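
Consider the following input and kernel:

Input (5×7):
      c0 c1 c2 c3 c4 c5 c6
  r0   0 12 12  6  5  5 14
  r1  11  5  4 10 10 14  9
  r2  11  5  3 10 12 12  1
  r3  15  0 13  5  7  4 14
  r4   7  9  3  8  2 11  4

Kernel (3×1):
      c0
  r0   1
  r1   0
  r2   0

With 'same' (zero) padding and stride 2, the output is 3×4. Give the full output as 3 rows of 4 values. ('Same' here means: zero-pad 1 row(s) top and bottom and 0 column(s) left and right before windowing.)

Output[0,0]: The receptive field on the zero-padded input at this output position is [0 / 0 / 11]. Elementwise product with the kernel and sum: 0·1.

0 0 0 0
11 4 10 9
15 13 7 14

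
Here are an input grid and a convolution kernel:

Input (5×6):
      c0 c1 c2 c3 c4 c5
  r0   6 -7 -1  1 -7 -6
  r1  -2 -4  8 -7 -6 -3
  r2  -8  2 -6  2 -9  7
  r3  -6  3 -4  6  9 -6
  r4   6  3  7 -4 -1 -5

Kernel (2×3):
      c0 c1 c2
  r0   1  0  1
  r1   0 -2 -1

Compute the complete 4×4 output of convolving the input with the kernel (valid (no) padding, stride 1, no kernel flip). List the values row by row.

Output[0,0]: The receptive field on the input at this output position is [6 -7 -1 / -2 -4 8]. Elementwise product with the kernel and sum: 6·1 + -1·1 + -4·-2 + 8·-1.
Output[0,1]: The receptive field on the input at this output position is [-7 -1 1 / -4 8 -7]. Elementwise product with the kernel and sum: -7·1 + 1·1 + 8·-2 + -7·-1.

5 -15 12 10
8 -1 7 1
-16 6 -36 -3
-23 -1 14 7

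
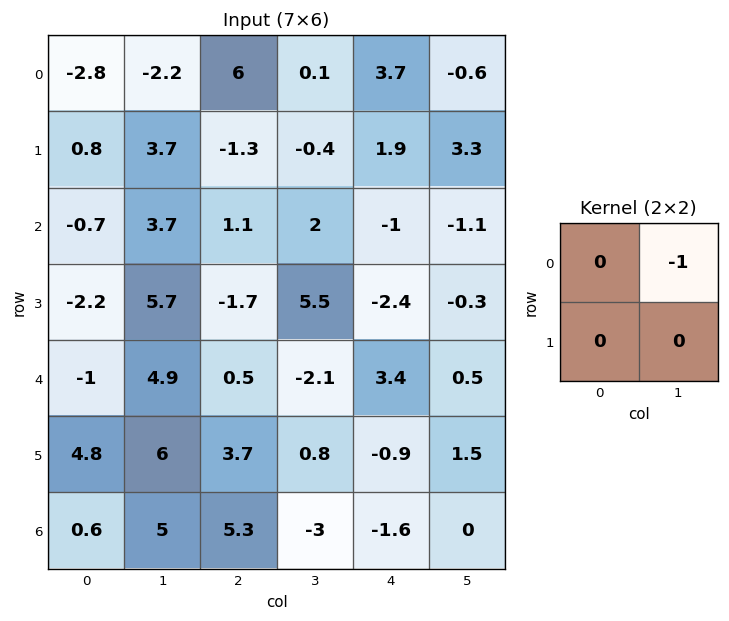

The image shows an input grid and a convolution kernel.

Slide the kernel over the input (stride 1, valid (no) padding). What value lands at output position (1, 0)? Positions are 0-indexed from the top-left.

The receptive field on the input at this output position is [0.8 3.7 / -0.7 3.7]. Elementwise product with the kernel and sum: 3.7·-1.

-3.7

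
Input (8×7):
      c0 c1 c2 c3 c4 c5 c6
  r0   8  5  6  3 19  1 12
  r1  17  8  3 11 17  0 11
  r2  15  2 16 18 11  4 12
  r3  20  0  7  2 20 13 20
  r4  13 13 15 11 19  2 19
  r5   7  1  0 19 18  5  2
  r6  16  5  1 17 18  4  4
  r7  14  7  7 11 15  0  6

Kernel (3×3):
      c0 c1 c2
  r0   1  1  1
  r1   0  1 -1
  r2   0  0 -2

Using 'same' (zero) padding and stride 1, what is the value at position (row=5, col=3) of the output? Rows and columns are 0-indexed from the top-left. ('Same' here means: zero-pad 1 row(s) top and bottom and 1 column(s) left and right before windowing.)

10

The receptive field on the zero-padded input at this output position is [15 11 19 / 0 19 18 / 1 17 18]. Elementwise product with the kernel and sum: 15·1 + 11·1 + 19·1 + 19·1 + 18·-1 + 18·-2.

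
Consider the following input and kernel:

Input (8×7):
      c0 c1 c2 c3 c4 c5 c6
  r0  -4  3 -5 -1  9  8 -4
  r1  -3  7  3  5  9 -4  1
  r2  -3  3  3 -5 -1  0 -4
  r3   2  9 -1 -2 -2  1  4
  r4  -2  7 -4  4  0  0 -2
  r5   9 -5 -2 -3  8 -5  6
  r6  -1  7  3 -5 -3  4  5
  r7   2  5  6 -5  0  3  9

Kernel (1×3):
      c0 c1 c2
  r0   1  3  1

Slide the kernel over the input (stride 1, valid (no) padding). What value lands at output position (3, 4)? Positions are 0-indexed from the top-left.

5

The receptive field on the input at this output position is [-2 1 4]. Elementwise product with the kernel and sum: -2·1 + 1·3 + 4·1.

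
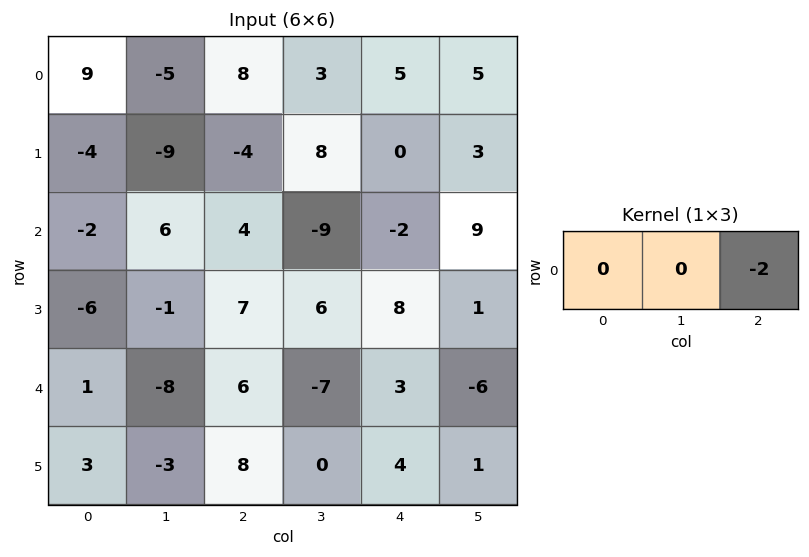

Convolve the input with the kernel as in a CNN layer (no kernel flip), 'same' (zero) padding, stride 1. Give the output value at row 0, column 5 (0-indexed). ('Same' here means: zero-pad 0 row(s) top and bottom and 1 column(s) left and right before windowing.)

0

The receptive field on the zero-padded input at this output position is [5 5 0]. Elementwise product with the kernel and sum: 0·-2.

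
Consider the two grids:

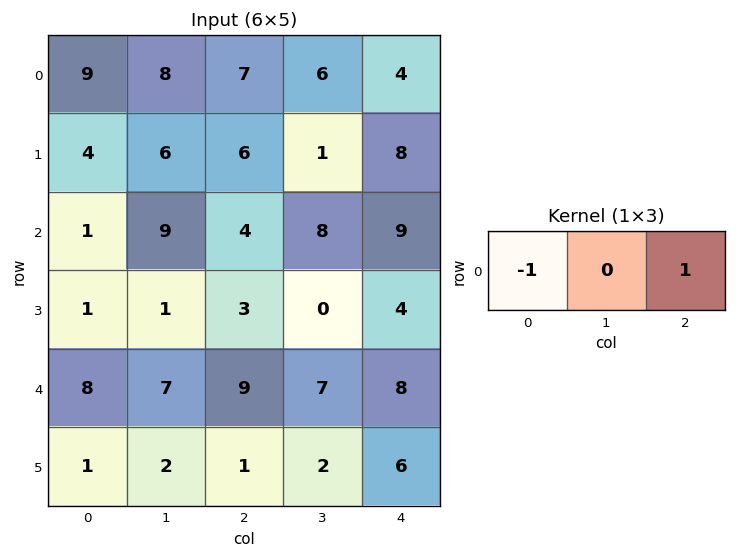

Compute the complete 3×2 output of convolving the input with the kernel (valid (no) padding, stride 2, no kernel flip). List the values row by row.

-2 -3
3 5
1 -1

Output[0,0]: The receptive field on the input at this output position is [9 8 7]. Elementwise product with the kernel and sum: 9·-1 + 7·1.
Output[0,1]: The receptive field on the input at this output position is [7 6 4]. Elementwise product with the kernel and sum: 7·-1 + 4·1.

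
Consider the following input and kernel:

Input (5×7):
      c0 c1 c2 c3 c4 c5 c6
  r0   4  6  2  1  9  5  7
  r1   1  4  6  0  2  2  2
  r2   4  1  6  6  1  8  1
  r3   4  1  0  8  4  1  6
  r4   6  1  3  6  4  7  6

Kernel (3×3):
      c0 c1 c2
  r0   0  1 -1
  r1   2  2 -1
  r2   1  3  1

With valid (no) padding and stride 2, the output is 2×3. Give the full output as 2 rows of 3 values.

Output[0,0]: The receptive field on the input at this output position is [4 6 2 / 1 4 6 / 4 1 6]. Elementwise product with the kernel and sum: 6·1 + 2·-1 + 1·2 + 4·2 + 6·-1 + 4·1 + 1·3 + 6·1.

21 27 30
17 42 42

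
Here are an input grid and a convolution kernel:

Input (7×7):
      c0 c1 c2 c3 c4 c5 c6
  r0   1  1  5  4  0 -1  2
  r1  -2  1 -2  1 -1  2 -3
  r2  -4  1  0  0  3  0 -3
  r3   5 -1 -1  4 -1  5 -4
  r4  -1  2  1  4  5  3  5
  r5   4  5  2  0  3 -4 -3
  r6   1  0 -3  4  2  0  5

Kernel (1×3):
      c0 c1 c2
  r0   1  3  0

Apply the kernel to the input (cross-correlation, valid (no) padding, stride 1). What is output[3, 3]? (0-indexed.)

The receptive field on the input at this output position is [4 -1 5]. Elementwise product with the kernel and sum: 4·1 + -1·3.

1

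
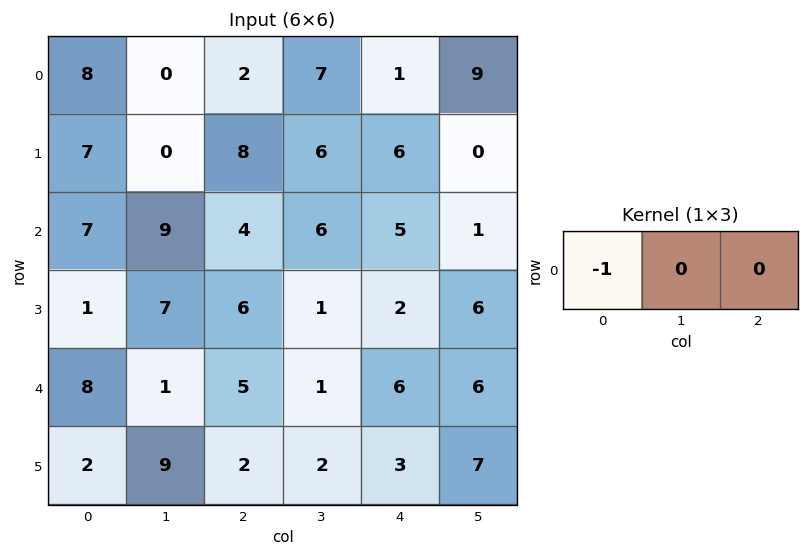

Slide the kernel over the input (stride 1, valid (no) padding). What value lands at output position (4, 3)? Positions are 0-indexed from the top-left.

-1

The receptive field on the input at this output position is [1 6 6]. Elementwise product with the kernel and sum: 1·-1.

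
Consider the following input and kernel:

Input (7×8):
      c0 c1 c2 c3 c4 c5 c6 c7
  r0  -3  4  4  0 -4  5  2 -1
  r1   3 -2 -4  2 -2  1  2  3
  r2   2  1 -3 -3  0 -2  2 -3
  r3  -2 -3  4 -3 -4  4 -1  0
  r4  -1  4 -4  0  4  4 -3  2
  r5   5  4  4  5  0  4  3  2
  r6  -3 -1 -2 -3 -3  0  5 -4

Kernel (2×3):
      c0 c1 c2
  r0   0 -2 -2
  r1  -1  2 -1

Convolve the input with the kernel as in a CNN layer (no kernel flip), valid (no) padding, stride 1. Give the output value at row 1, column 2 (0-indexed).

-3

The receptive field on the input at this output position is [-4 2 -2 / -3 -3 0]. Elementwise product with the kernel and sum: 2·-2 + -2·-2 + -3·-1 + -3·2 + 0·-1.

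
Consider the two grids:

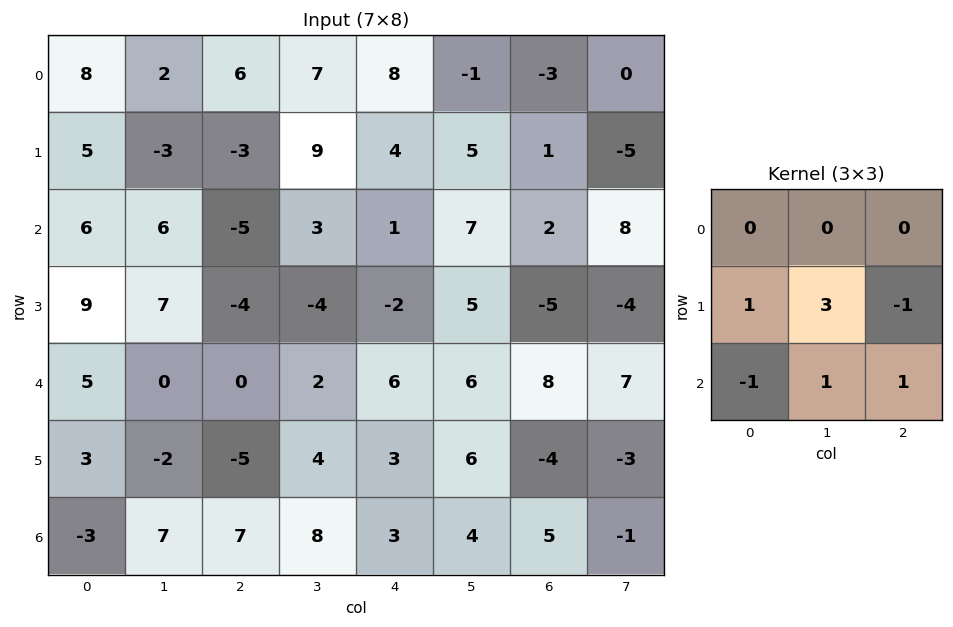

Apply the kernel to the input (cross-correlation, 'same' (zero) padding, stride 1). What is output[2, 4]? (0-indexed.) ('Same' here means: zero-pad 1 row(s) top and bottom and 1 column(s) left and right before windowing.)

6

The receptive field on the zero-padded input at this output position is [9 4 5 / 3 1 7 / -4 -2 5]. Elementwise product with the kernel and sum: 3·1 + 1·3 + 7·-1 + -4·-1 + -2·1 + 5·1.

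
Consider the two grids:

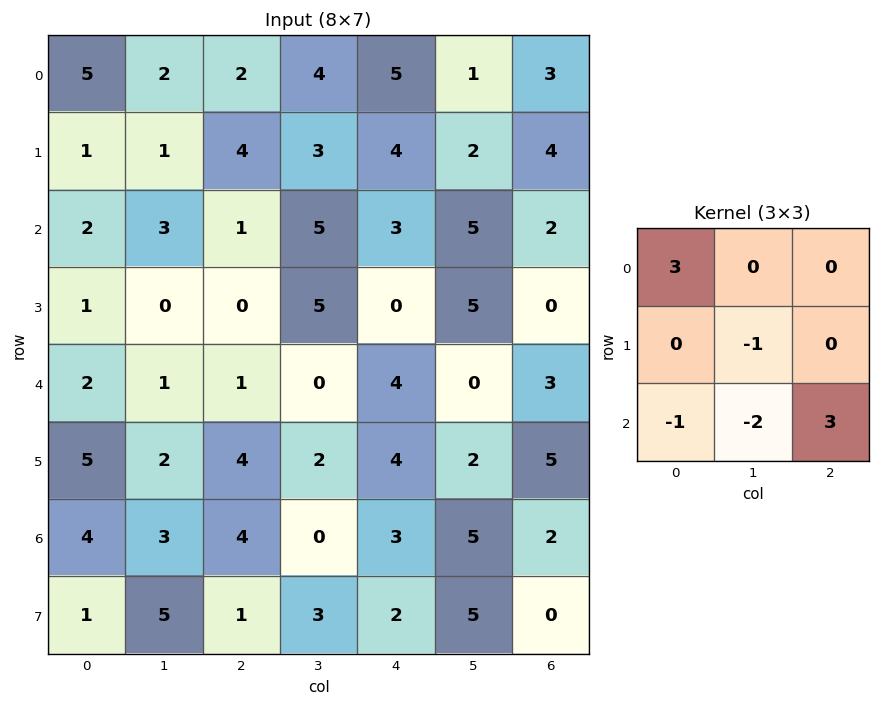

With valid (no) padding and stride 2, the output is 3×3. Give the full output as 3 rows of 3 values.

9 1 6
5 9 9
6 6 3

Output[0,0]: The receptive field on the input at this output position is [5 2 2 / 1 1 4 / 2 3 1]. Elementwise product with the kernel and sum: 5·3 + 1·-1 + 2·-1 + 3·-2 + 1·3.
Output[0,1]: The receptive field on the input at this output position is [2 4 5 / 4 3 4 / 1 5 3]. Elementwise product with the kernel and sum: 2·3 + 3·-1 + 1·-1 + 5·-2 + 3·3.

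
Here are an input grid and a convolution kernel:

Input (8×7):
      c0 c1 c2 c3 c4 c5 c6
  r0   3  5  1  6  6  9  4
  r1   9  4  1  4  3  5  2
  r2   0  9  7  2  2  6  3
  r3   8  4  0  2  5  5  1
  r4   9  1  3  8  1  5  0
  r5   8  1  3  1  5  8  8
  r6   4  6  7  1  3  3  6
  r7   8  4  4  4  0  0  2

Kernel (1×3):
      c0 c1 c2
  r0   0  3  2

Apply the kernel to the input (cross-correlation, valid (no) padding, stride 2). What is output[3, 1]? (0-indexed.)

The receptive field on the input at this output position is [7 1 3]. Elementwise product with the kernel and sum: 1·3 + 3·2.

9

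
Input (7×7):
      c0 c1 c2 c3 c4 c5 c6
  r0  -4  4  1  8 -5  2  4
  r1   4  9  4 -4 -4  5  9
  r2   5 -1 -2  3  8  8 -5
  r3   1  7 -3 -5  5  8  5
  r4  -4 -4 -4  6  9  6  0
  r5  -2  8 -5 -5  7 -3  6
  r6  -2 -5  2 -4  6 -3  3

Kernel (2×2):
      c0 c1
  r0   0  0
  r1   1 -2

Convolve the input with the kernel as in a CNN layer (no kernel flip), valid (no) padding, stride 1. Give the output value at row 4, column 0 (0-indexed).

The receptive field on the input at this output position is [-4 -4 / -2 8]. Elementwise product with the kernel and sum: -2·1 + 8·-2.

-18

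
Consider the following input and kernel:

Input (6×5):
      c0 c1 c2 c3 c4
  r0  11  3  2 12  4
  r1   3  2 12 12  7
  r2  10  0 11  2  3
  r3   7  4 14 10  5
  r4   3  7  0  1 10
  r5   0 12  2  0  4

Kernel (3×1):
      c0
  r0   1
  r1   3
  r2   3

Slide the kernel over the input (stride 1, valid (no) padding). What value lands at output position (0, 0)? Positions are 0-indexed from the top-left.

50

The receptive field on the input at this output position is [11 / 3 / 10]. Elementwise product with the kernel and sum: 11·1 + 3·3 + 10·3.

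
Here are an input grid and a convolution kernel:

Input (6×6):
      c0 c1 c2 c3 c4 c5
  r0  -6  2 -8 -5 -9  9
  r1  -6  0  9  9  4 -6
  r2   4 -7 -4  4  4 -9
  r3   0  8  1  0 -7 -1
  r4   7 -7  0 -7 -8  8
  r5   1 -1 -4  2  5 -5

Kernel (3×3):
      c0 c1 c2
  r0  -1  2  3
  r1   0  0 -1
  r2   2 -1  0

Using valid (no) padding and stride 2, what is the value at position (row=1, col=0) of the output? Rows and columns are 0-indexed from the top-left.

-10

The receptive field on the input at this output position is [4 -7 -4 / 0 8 1 / 7 -7 0]. Elementwise product with the kernel and sum: 4·-1 + -7·2 + -4·3 + 1·-1 + 7·2 + -7·-1.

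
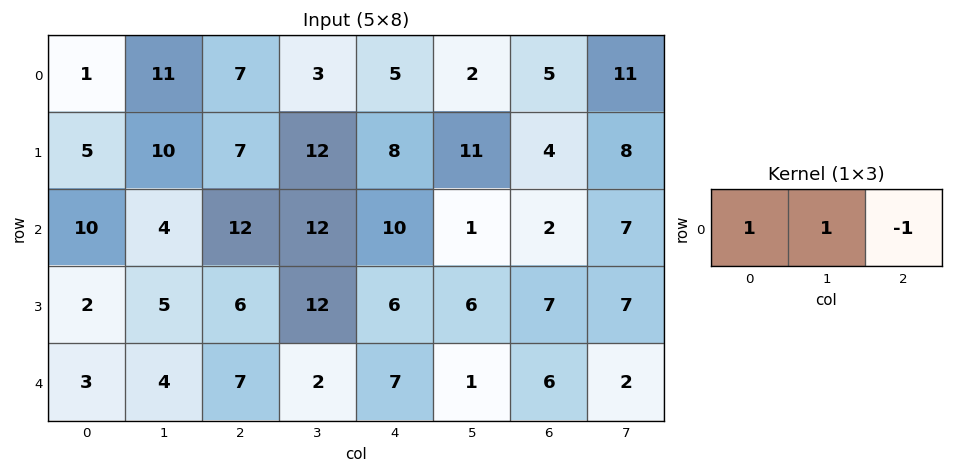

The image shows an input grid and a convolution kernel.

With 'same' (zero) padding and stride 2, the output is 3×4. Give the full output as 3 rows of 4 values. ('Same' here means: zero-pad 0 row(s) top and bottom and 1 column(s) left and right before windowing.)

Output[0,0]: The receptive field on the zero-padded input at this output position is [0 1 11]. Elementwise product with the kernel and sum: 0·1 + 1·1 + 11·-1.

-10 15 6 -4
6 4 21 -4
-1 9 8 5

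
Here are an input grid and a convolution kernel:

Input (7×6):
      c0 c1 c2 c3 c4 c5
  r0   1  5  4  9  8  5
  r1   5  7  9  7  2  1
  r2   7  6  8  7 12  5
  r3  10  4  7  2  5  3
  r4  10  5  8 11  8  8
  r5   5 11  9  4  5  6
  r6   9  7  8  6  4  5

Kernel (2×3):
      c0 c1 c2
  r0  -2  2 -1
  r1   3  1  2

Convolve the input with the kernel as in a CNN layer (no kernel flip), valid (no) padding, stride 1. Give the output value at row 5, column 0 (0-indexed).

53

The receptive field on the input at this output position is [5 11 9 / 9 7 8]. Elementwise product with the kernel and sum: 5·-2 + 11·2 + 9·-1 + 9·3 + 7·1 + 8·2.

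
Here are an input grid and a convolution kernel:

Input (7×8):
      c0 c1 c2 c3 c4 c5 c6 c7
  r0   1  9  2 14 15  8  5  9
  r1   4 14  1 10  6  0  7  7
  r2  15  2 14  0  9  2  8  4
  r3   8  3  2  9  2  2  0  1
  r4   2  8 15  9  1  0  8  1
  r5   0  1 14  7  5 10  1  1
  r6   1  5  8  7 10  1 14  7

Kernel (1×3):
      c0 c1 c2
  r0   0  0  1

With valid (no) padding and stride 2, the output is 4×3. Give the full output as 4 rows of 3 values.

2 15 5
14 9 8
15 1 8
8 10 14

Output[0,0]: The receptive field on the input at this output position is [1 9 2]. Elementwise product with the kernel and sum: 2·1.
Output[0,1]: The receptive field on the input at this output position is [2 14 15]. Elementwise product with the kernel and sum: 15·1.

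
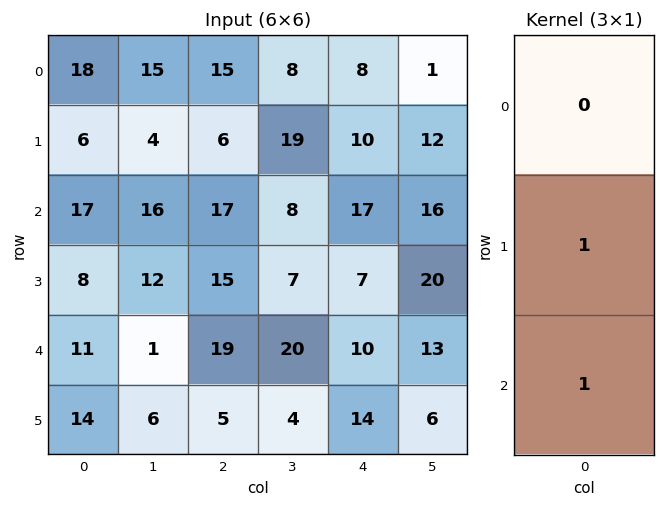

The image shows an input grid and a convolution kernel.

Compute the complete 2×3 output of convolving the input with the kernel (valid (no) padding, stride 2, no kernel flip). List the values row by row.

23 23 27
19 34 17

Output[0,0]: The receptive field on the input at this output position is [18 / 6 / 17]. Elementwise product with the kernel and sum: 6·1 + 17·1.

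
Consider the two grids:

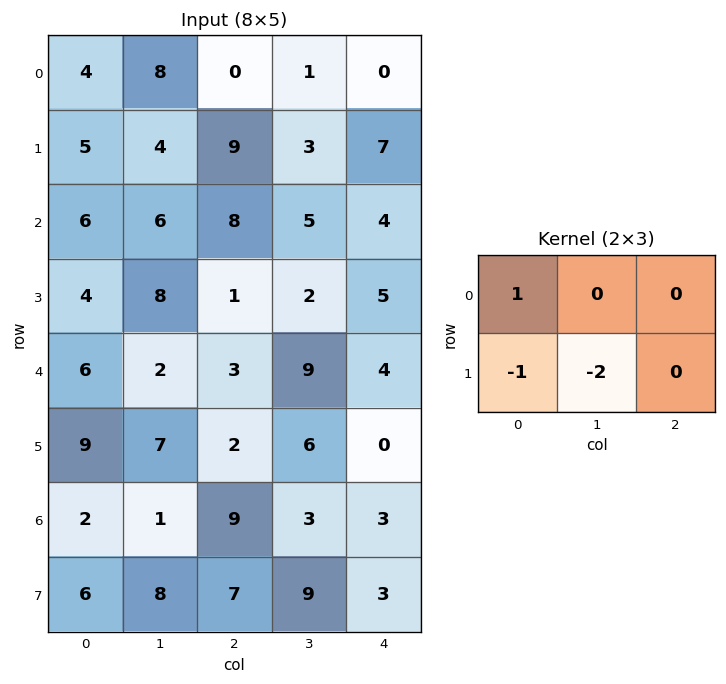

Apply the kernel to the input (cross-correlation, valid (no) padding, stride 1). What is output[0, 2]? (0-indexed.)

-15

The receptive field on the input at this output position is [0 1 0 / 9 3 7]. Elementwise product with the kernel and sum: 0·1 + 9·-1 + 3·-2.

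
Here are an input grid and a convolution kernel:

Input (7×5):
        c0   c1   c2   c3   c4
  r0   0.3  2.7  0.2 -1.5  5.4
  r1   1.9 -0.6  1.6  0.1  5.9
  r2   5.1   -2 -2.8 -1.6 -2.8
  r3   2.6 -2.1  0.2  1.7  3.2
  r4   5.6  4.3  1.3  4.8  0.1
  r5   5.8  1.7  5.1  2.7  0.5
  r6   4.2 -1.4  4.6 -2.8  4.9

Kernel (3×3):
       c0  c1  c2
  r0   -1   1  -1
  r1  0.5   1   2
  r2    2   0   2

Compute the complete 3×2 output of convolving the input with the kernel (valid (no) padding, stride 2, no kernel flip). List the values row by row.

Output[0,0]: The receptive field on the input at this output position is [0.3 2.7 0.2 / 1.9 -0.6 1.6 / 5.1 -2 -2.8]. Elementwise product with the kernel and sum: 0.3·-1 + 2.7·1 + 0.2·-1 + 1.9·0.5 + -0.6·1 + 1.6·2 + 5.1·2 + -2.8·2.

10.35 -5.6
9.1 15
29.8 28.65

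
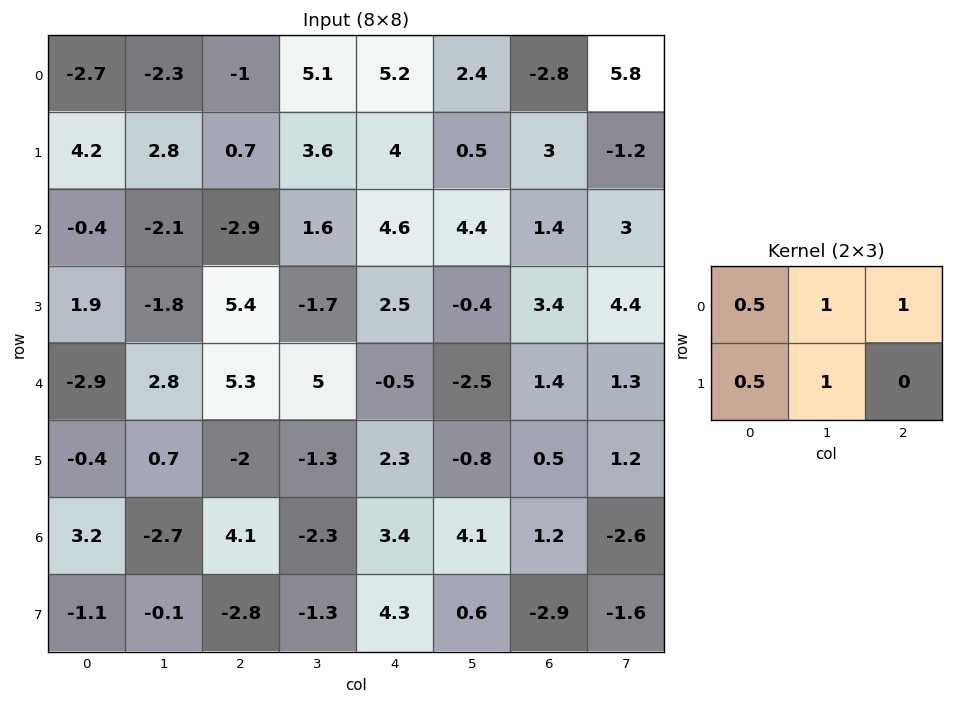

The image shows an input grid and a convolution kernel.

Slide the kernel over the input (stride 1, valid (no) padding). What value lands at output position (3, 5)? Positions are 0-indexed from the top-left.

The receptive field on the input at this output position is [-0.4 3.4 4.4 / -2.5 1.4 1.3]. Elementwise product with the kernel and sum: -0.4·0.5 + 3.4·1 + 4.4·1 + -2.5·0.5 + 1.4·1.

7.75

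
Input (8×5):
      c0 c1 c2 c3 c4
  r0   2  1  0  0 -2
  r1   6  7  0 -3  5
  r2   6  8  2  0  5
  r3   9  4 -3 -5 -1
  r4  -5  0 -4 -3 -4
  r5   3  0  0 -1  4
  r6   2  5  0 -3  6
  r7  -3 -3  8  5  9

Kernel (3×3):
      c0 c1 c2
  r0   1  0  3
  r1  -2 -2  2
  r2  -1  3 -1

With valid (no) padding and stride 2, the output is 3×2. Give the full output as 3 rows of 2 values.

-8 3
-11 30
-10 -21

Output[0,0]: The receptive field on the input at this output position is [2 1 0 / 6 7 0 / 6 8 2]. Elementwise product with the kernel and sum: 2·1 + 0·3 + 6·-2 + 7·-2 + 0·2 + 6·-1 + 8·3 + 2·-1.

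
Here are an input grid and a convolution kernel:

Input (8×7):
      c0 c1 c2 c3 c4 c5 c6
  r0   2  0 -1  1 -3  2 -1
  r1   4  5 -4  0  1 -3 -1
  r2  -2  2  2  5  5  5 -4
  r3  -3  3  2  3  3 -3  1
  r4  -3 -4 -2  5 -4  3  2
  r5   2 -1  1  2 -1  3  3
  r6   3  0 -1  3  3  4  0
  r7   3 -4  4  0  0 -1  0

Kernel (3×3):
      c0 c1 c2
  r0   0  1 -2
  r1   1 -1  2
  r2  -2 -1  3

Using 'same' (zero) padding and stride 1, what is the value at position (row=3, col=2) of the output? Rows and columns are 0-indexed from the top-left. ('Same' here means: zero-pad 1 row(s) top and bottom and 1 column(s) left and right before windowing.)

The receptive field on the zero-padded input at this output position is [2 2 5 / 3 2 3 / -4 -2 5]. Elementwise product with the kernel and sum: 2·1 + 5·-2 + 3·1 + 2·-1 + 3·2 + -4·-2 + -2·-1 + 5·3.

24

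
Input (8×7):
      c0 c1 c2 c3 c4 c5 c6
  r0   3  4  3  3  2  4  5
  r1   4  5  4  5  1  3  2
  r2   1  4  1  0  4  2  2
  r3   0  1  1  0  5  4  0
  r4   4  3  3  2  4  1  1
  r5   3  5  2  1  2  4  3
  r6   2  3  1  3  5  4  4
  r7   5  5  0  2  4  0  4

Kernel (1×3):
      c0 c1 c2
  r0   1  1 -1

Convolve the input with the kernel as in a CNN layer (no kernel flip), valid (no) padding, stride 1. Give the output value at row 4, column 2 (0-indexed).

1

The receptive field on the input at this output position is [3 2 4]. Elementwise product with the kernel and sum: 3·1 + 2·1 + 4·-1.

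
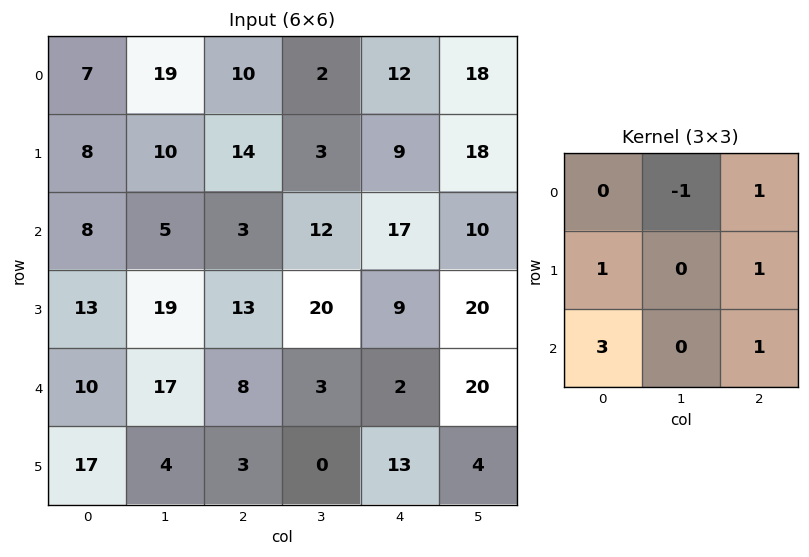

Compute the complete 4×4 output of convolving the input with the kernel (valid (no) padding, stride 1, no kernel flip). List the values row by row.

40 32 59 73
67 83 74 111
62 102 53 62
66 39 21 38

Output[0,0]: The receptive field on the input at this output position is [7 19 10 / 8 10 14 / 8 5 3]. Elementwise product with the kernel and sum: 19·-1 + 10·1 + 8·1 + 14·1 + 8·3 + 3·1.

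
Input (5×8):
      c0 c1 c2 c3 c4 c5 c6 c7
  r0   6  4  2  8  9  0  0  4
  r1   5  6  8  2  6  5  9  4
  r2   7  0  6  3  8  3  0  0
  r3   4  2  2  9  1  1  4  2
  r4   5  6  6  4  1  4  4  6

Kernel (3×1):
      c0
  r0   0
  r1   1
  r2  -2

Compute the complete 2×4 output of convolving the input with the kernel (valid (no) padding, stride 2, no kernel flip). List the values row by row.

Output[0,0]: The receptive field on the input at this output position is [6 / 5 / 7]. Elementwise product with the kernel and sum: 5·1 + 7·-2.

-9 -4 -10 9
-6 -10 -1 -4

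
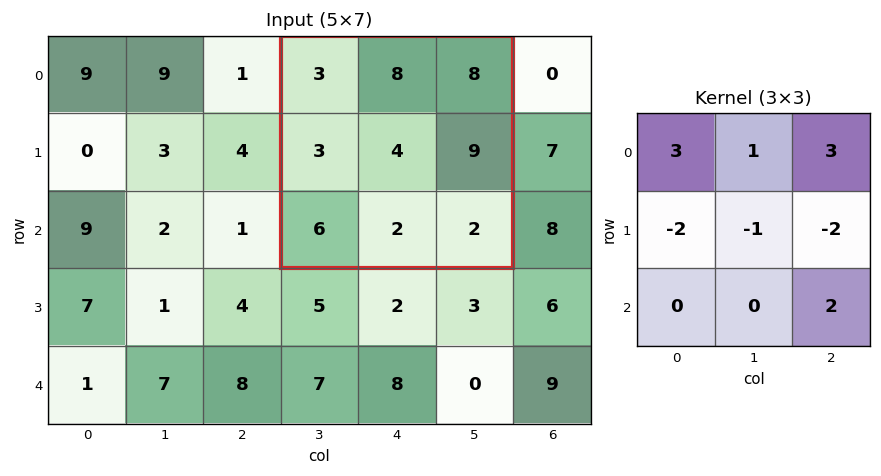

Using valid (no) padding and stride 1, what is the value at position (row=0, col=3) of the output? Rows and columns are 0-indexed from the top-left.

17

The receptive field on the input at this output position is [3 8 8 / 3 4 9 / 6 2 2]. Elementwise product with the kernel and sum: 3·3 + 8·1 + 8·3 + 3·-2 + 4·-1 + 9·-2 + 2·2.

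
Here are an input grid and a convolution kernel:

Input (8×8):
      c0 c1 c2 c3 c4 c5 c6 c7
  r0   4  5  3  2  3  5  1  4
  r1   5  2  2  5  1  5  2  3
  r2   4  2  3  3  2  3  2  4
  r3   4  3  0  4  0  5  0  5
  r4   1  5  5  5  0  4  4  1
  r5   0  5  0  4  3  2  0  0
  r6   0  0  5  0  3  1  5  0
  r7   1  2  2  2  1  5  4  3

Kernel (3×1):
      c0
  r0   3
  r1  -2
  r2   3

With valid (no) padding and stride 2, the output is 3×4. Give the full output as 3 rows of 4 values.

Output[0,0]: The receptive field on the input at this output position is [4 / 5 / 4]. Elementwise product with the kernel and sum: 4·3 + 5·-2 + 4·3.
Output[0,1]: The receptive field on the input at this output position is [3 / 2 / 3]. Elementwise product with the kernel and sum: 3·3 + 2·-2 + 3·3.

14 14 13 5
7 24 6 18
3 30 3 27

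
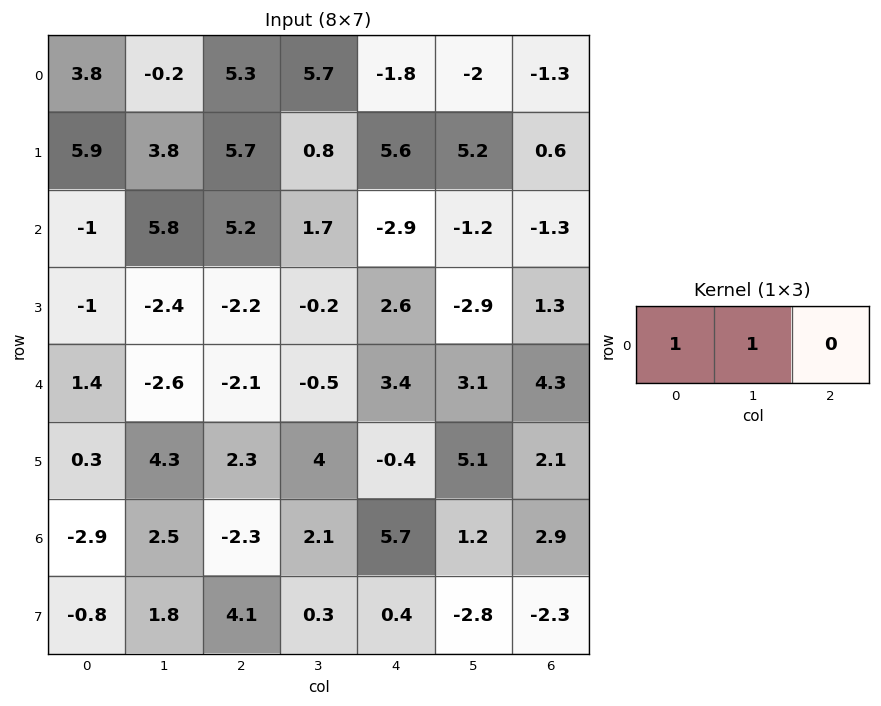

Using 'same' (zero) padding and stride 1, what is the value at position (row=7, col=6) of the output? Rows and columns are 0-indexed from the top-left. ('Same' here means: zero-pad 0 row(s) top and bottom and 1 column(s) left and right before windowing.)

-5.1

The receptive field on the zero-padded input at this output position is [-2.8 -2.3 0]. Elementwise product with the kernel and sum: -2.8·1 + -2.3·1.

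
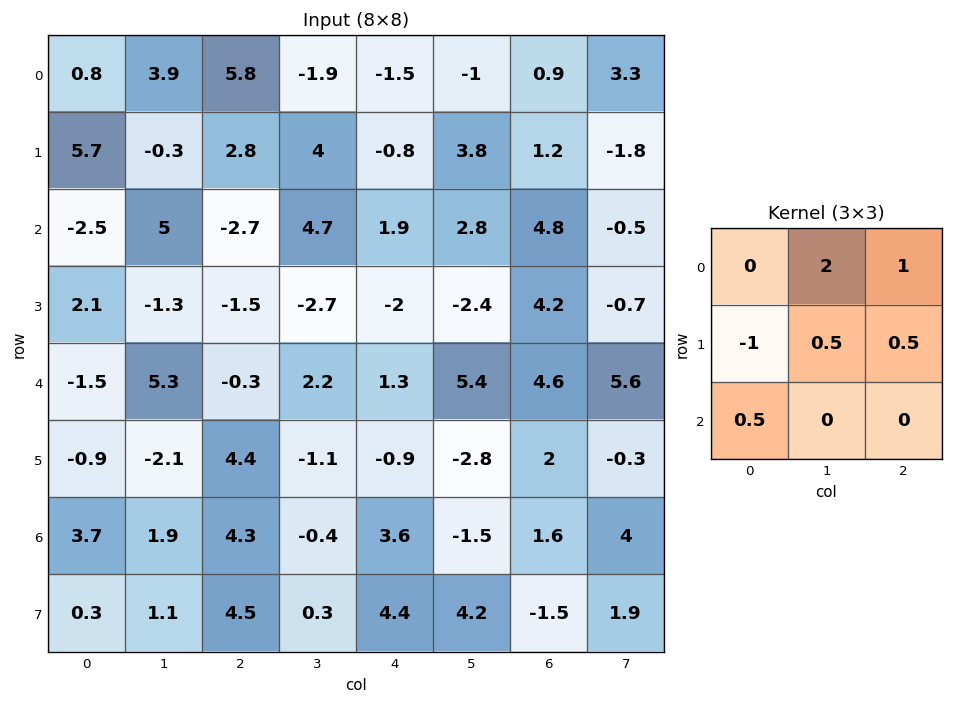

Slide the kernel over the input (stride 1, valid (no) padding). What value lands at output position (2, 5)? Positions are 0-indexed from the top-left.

The receptive field on the input at this output position is [2.8 4.8 -0.5 / -2.4 4.2 -0.7 / 5.4 4.6 5.6]. Elementwise product with the kernel and sum: 4.8·2 + -0.5·1 + -2.4·-1 + 4.2·0.5 + -0.7·0.5 + 5.4·0.5.

15.95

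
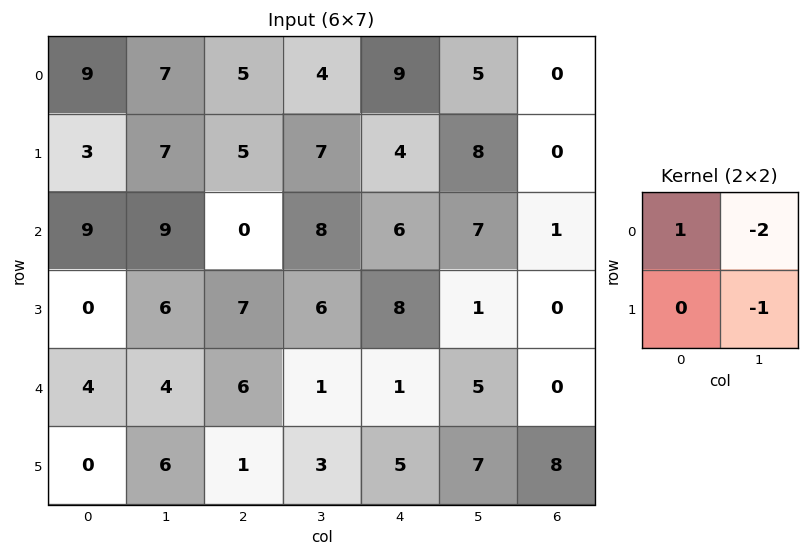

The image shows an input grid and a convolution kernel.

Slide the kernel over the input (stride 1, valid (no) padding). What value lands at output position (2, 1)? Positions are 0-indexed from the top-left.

2

The receptive field on the input at this output position is [9 0 / 6 7]. Elementwise product with the kernel and sum: 9·1 + 0·-2 + 7·-1.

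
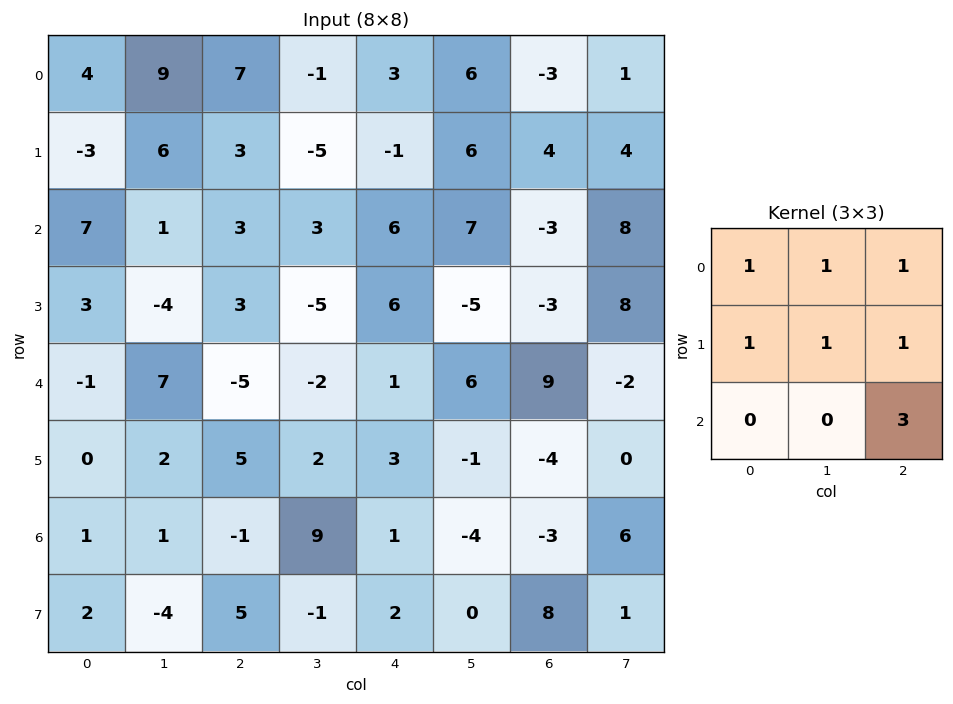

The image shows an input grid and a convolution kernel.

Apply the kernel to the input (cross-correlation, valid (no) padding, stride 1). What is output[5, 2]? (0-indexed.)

25

The receptive field on the input at this output position is [5 2 3 / -1 9 1 / 5 -1 2]. Elementwise product with the kernel and sum: 5·1 + 2·1 + 3·1 + -1·1 + 9·1 + 1·1 + 2·3.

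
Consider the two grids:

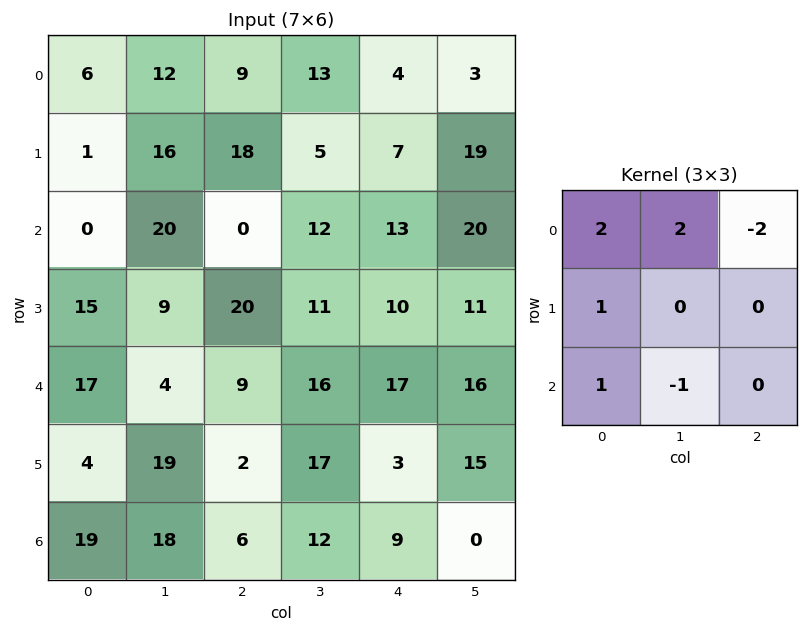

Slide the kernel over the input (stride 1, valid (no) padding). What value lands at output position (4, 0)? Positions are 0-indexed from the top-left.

29

The receptive field on the input at this output position is [17 4 9 / 4 19 2 / 19 18 6]. Elementwise product with the kernel and sum: 17·2 + 4·2 + 9·-2 + 4·1 + 19·1 + 18·-1.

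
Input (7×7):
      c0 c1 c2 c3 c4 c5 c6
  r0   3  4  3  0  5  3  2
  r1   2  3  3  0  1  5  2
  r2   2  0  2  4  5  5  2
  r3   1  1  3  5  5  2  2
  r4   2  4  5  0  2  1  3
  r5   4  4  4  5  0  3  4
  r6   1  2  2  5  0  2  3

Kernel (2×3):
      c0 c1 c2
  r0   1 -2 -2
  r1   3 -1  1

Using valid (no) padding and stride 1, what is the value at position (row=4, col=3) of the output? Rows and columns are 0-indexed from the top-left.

The receptive field on the input at this output position is [0 2 1 / 5 0 3]. Elementwise product with the kernel and sum: 0·1 + 2·-2 + 1·-2 + 5·3 + 0·-1 + 3·1.

12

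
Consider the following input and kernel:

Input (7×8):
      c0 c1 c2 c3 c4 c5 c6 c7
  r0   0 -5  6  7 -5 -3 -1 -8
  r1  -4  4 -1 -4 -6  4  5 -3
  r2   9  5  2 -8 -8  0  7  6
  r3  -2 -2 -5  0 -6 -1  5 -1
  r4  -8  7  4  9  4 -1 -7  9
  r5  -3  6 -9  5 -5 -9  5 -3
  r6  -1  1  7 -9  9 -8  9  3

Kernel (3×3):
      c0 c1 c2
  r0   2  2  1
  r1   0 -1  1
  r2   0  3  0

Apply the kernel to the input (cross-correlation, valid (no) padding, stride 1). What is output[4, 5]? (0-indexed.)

The receptive field on the input at this output position is [-1 -7 9 / -9 5 -3 / -8 9 3]. Elementwise product with the kernel and sum: -1·2 + -7·2 + 9·1 + 5·-1 + -3·1 + 9·3.

12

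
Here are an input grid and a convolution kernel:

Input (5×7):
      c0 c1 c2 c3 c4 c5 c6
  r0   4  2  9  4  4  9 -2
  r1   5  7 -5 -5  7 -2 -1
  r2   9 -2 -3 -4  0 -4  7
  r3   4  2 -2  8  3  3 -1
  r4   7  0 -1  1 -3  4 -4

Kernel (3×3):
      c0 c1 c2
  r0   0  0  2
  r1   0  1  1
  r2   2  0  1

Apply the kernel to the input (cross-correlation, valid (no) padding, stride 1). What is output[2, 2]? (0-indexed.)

The receptive field on the input at this output position is [-3 -4 0 / -2 8 3 / -1 1 -3]. Elementwise product with the kernel and sum: 0·2 + 8·1 + 3·1 + -1·2 + -3·1.

6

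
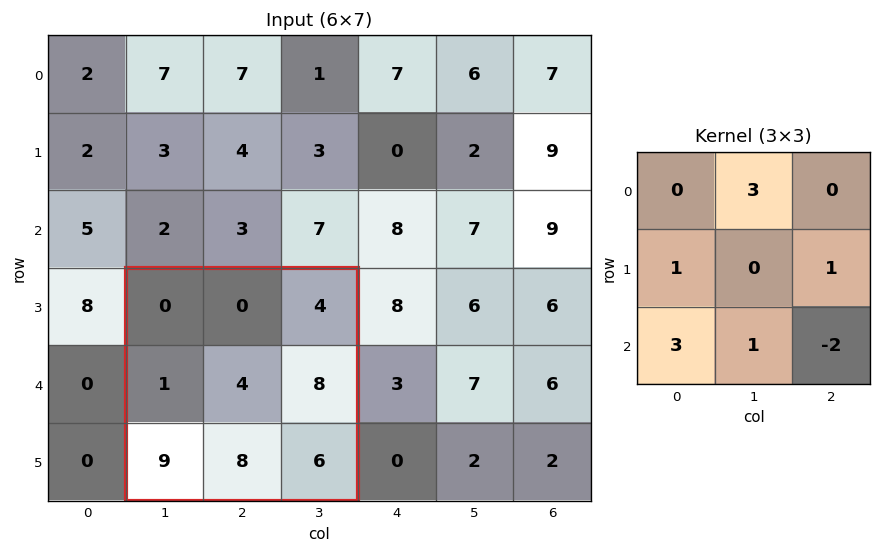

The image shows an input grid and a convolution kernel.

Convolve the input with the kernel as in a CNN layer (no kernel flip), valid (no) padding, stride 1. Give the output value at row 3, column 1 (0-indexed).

The receptive field on the input at this output position is [0 0 4 / 1 4 8 / 9 8 6]. Elementwise product with the kernel and sum: 0·3 + 1·1 + 8·1 + 9·3 + 8·1 + 6·-2.

32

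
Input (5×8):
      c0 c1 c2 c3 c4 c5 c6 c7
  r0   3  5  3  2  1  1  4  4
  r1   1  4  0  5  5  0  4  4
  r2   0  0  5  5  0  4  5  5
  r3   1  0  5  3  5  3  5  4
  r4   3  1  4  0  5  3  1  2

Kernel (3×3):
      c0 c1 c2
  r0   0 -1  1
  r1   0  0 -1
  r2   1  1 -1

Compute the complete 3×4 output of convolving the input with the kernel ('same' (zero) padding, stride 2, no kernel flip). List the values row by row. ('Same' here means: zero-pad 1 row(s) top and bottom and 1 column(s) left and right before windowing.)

Output[0,0]: The receptive field on the zero-padded input at this output position is [0 0 0 / 0 3 5 / 0 1 4]. Elementwise product with the kernel and sum: 0·-1 + 0·1 + 5·-1 + 0·1 + 1·1 + 4·-1.

-8 -3 9 -4
4 2 -4 -1
-2 -2 -5 -3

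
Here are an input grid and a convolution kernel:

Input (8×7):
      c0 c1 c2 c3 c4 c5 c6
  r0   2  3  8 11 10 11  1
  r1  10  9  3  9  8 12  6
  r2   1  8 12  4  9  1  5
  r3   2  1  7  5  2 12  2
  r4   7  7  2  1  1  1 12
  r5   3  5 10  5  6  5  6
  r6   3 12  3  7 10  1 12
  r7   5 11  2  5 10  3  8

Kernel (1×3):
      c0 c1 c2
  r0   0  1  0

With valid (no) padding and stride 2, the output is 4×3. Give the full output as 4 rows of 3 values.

Output[0,0]: The receptive field on the input at this output position is [2 3 8]. Elementwise product with the kernel and sum: 3·1.

3 11 11
8 4 1
7 1 1
12 7 1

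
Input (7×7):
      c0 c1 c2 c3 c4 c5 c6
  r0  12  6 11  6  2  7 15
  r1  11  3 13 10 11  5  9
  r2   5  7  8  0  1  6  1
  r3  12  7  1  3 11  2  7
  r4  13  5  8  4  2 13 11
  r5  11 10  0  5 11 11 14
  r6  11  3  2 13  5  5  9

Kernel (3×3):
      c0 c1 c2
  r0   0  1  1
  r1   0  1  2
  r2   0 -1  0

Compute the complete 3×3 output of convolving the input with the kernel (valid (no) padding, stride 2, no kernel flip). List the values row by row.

Output[0,0]: The receptive field on the input at this output position is [12 6 11 / 11 3 13 / 5 7 8]. Elementwise product with the kernel and sum: 6·1 + 11·1 + 3·1 + 13·2 + 7·-1.

39 40 39
19 22 10
20 20 58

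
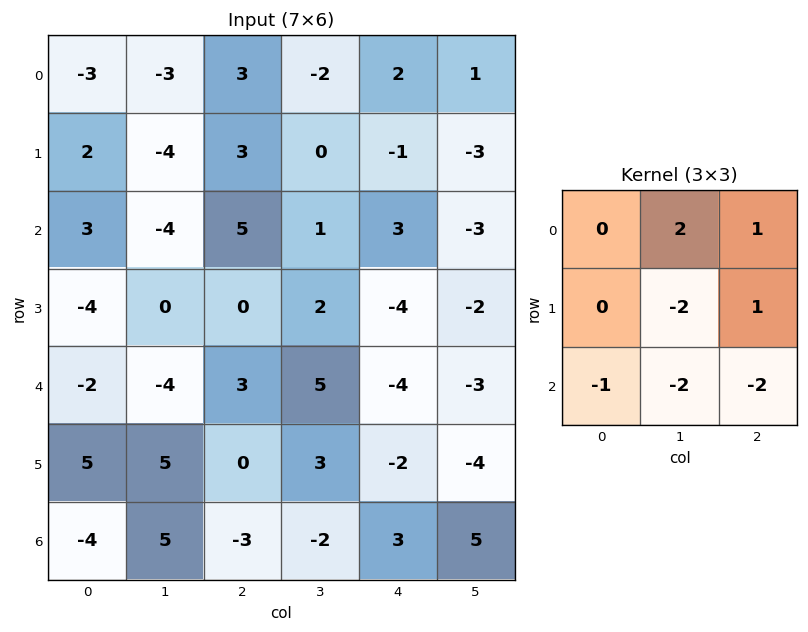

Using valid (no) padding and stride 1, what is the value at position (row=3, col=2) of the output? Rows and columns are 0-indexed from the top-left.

The receptive field on the input at this output position is [0 2 -4 / 3 5 -4 / 0 3 -2]. Elementwise product with the kernel and sum: 2·2 + -4·1 + 5·-2 + -4·1 + 0·-1 + 3·-2 + -2·-2.

-16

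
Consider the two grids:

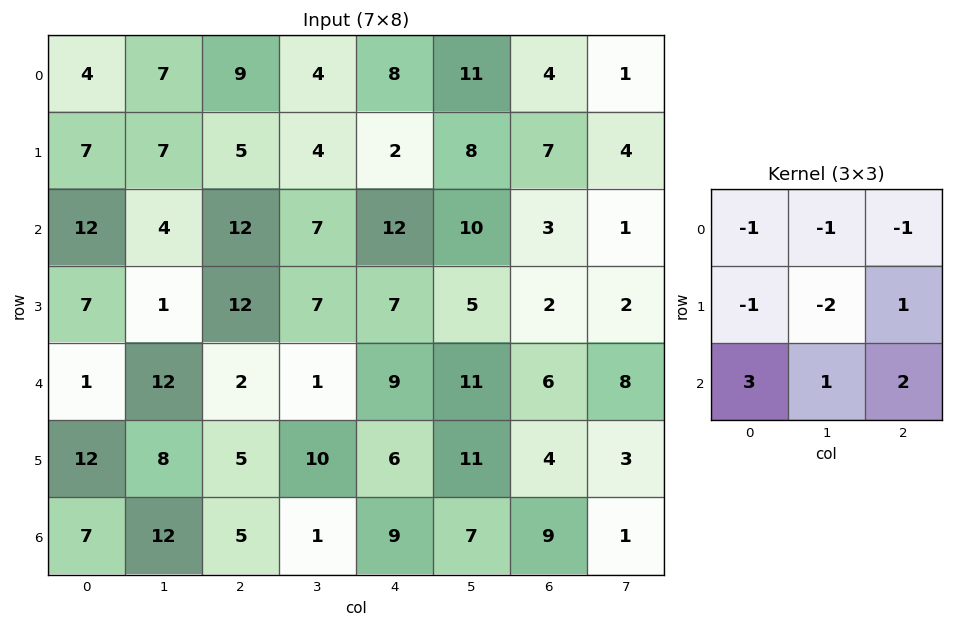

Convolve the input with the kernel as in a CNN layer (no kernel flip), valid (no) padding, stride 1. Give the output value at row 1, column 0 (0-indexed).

19

The receptive field on the input at this output position is [7 7 5 / 12 4 12 / 7 1 12]. Elementwise product with the kernel and sum: 7·-1 + 7·-1 + 5·-1 + 12·-1 + 4·-2 + 12·1 + 7·3 + 1·1 + 12·2.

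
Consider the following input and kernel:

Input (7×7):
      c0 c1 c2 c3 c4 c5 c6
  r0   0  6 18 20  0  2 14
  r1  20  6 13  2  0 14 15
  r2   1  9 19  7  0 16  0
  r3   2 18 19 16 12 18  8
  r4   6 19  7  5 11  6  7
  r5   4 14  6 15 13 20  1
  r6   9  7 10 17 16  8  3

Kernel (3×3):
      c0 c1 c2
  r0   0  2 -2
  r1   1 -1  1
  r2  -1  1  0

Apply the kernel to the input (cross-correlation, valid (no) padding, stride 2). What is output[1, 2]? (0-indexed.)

29

The receptive field on the input at this output position is [0 16 0 / 12 18 8 / 11 6 7]. Elementwise product with the kernel and sum: 16·2 + 0·-2 + 12·1 + 18·-1 + 8·1 + 11·-1 + 6·1.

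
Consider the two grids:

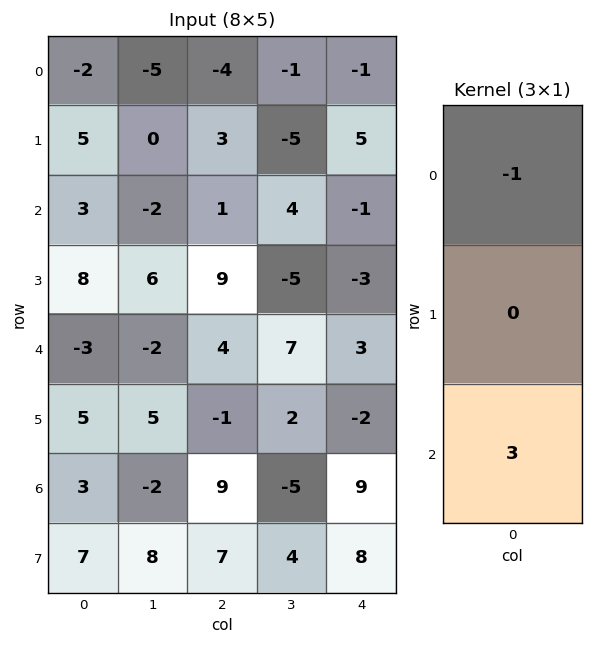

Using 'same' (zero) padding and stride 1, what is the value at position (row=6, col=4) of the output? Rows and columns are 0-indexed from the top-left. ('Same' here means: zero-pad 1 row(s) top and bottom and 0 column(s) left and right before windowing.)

26

The receptive field on the zero-padded input at this output position is [-2 / 9 / 8]. Elementwise product with the kernel and sum: -2·-1 + 8·3.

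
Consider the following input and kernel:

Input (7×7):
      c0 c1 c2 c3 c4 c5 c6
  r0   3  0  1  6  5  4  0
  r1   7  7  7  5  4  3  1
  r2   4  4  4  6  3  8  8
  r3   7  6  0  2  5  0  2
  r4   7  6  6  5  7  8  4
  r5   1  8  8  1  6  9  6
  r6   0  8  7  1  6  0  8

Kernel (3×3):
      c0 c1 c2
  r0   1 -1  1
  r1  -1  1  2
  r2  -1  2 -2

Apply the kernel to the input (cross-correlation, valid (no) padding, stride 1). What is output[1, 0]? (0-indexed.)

20

The receptive field on the input at this output position is [7 7 7 / 4 4 4 / 7 6 0]. Elementwise product with the kernel and sum: 7·1 + 7·-1 + 7·1 + 4·-1 + 4·1 + 4·2 + 7·-1 + 6·2 + 0·-2.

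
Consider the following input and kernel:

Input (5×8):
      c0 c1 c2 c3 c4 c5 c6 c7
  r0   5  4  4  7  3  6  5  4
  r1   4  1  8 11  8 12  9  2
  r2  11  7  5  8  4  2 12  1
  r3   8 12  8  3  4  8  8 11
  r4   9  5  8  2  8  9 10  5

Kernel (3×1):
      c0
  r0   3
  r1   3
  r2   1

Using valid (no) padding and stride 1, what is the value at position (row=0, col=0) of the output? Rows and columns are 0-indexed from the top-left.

The receptive field on the input at this output position is [5 / 4 / 11]. Elementwise product with the kernel and sum: 5·3 + 4·3 + 11·1.

38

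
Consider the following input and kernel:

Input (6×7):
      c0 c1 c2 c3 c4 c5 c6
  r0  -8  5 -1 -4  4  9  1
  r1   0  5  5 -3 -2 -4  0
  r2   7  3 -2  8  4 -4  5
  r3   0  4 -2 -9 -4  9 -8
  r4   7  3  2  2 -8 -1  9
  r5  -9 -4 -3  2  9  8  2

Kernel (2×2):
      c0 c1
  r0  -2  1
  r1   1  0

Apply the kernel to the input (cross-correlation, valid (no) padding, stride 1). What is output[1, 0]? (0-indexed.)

12

The receptive field on the input at this output position is [0 5 / 7 3]. Elementwise product with the kernel and sum: 0·-2 + 5·1 + 7·1.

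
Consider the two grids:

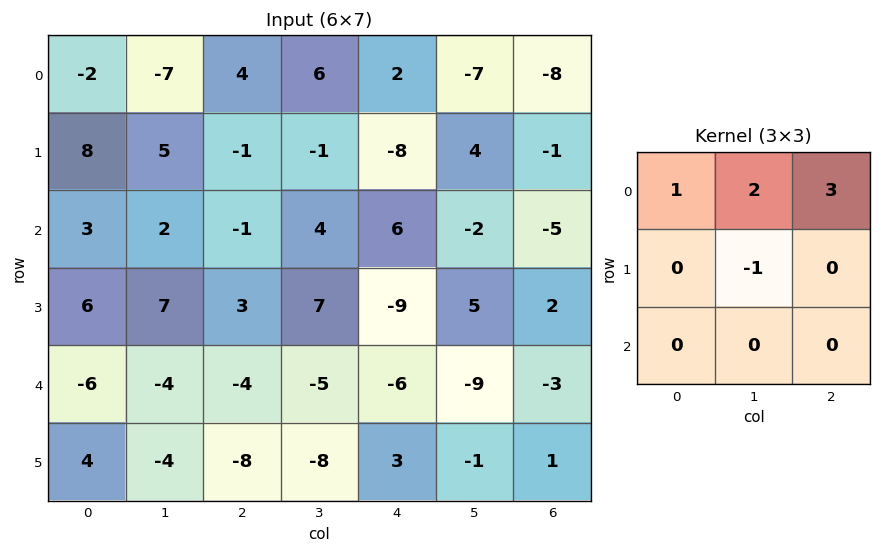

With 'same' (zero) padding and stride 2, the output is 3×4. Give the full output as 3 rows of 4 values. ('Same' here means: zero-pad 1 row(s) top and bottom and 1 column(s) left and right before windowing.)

2 -4 -2 8
28 1 -11 7
39 38 10 12

Output[0,0]: The receptive field on the zero-padded input at this output position is [0 0 0 / 0 -2 -7 / 0 8 5]. Elementwise product with the kernel and sum: 0·1 + 0·2 + 0·3 + -2·-1.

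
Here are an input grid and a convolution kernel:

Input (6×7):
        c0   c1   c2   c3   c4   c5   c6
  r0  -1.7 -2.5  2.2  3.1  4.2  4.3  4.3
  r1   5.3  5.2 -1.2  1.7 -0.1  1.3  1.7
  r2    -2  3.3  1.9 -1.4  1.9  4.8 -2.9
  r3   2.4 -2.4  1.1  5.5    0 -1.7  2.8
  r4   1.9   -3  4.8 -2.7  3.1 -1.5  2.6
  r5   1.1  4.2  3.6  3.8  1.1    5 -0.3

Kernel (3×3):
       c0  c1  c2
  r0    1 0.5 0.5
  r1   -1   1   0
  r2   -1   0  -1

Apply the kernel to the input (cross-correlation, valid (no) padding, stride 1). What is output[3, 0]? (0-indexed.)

The receptive field on the input at this output position is [2.4 -2.4 1.1 / 1.9 -3 4.8 / 1.1 4.2 3.6]. Elementwise product with the kernel and sum: 2.4·1 + -2.4·0.5 + 1.1·0.5 + 1.9·-1 + -3·1 + 1.1·-1 + 3.6·-1.

-7.85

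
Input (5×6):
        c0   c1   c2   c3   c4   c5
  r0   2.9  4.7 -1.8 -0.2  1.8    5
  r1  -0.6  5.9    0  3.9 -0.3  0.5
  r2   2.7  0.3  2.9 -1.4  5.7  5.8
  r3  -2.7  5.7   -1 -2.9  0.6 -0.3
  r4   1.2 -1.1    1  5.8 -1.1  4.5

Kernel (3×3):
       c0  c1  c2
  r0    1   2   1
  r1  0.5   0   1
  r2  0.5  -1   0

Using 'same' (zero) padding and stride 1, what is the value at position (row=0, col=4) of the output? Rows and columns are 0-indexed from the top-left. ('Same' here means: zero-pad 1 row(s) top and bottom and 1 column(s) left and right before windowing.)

7.15

The receptive field on the zero-padded input at this output position is [0 0 0 / -0.2 1.8 5 / 3.9 -0.3 0.5]. Elementwise product with the kernel and sum: 0·1 + 0·2 + 0·1 + -0.2·0.5 + 5·1 + 3.9·0.5 + -0.3·-1.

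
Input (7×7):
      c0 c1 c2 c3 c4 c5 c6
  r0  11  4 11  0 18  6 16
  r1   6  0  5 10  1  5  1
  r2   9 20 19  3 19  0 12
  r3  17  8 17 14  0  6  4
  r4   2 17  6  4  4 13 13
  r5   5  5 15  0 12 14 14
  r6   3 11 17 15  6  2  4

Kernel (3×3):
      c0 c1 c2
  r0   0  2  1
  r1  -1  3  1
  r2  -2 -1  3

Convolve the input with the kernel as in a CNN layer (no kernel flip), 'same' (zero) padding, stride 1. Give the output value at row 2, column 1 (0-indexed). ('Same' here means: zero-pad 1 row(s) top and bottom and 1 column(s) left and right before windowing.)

84

The receptive field on the zero-padded input at this output position is [6 0 5 / 9 20 19 / 17 8 17]. Elementwise product with the kernel and sum: 0·2 + 5·1 + 9·-1 + 20·3 + 19·1 + 17·-2 + 8·-1 + 17·3.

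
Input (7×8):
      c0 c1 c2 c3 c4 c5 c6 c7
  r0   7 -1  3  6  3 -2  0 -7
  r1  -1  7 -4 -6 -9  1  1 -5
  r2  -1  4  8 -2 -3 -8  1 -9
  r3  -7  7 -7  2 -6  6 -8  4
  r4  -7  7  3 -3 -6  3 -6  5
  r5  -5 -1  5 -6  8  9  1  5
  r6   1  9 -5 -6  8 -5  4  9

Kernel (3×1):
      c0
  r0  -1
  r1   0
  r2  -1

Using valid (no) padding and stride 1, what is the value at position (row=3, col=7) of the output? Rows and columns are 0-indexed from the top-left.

The receptive field on the input at this output position is [4 / 5 / 5]. Elementwise product with the kernel and sum: 4·-1 + 5·-1.

-9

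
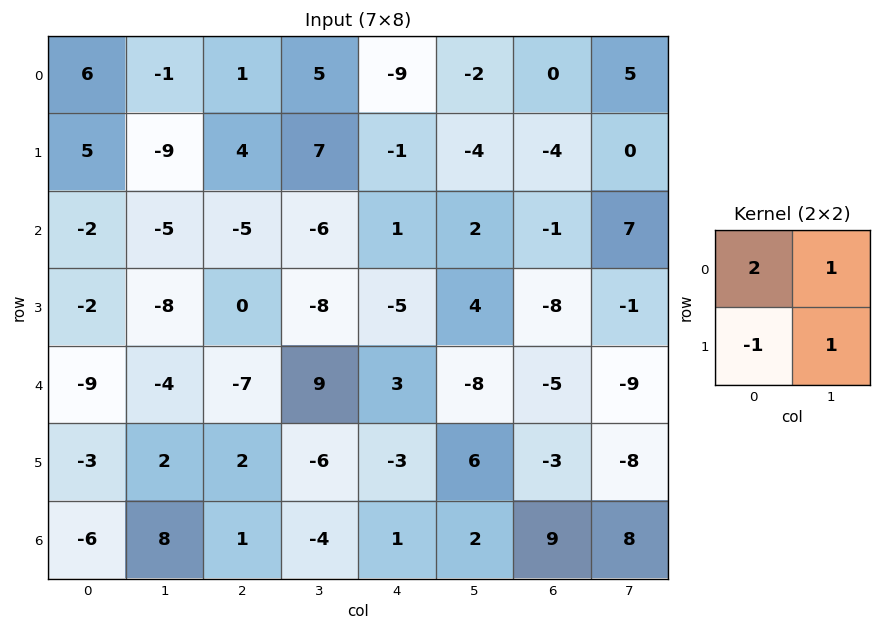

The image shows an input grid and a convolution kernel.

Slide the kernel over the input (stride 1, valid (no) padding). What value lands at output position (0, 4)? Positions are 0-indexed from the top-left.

-23

The receptive field on the input at this output position is [-9 -2 / -1 -4]. Elementwise product with the kernel and sum: -9·2 + -2·1 + -1·-1 + -4·1.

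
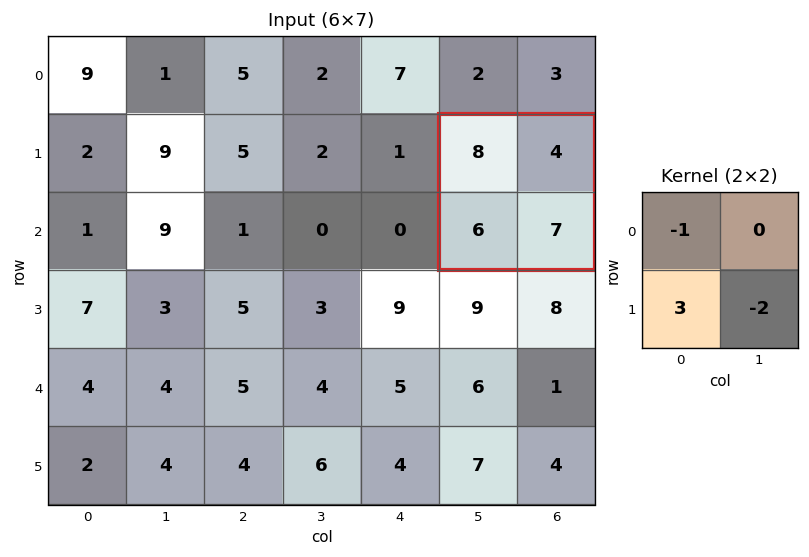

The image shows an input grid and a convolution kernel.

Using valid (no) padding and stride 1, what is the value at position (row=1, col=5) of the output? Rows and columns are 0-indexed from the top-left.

The receptive field on the input at this output position is [8 4 / 6 7]. Elementwise product with the kernel and sum: 8·-1 + 6·3 + 7·-2.

-4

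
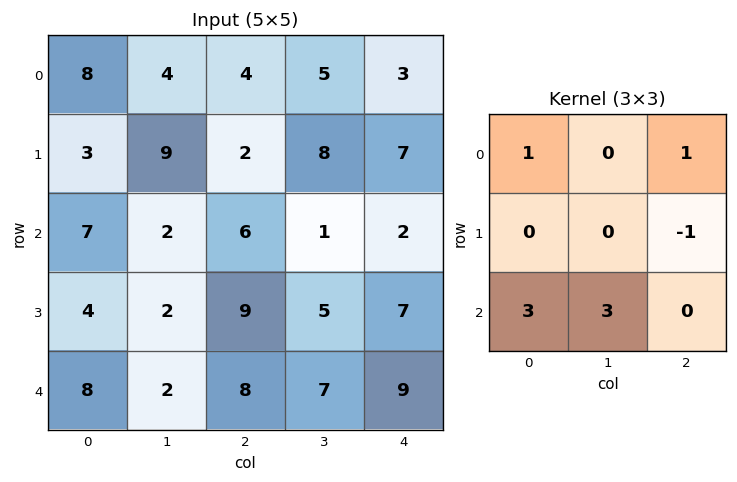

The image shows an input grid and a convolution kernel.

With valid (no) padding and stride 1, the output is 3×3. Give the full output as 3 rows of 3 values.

37 25 21
17 49 49
34 28 46

Output[0,0]: The receptive field on the input at this output position is [8 4 4 / 3 9 2 / 7 2 6]. Elementwise product with the kernel and sum: 8·1 + 4·1 + 2·-1 + 7·3 + 2·3.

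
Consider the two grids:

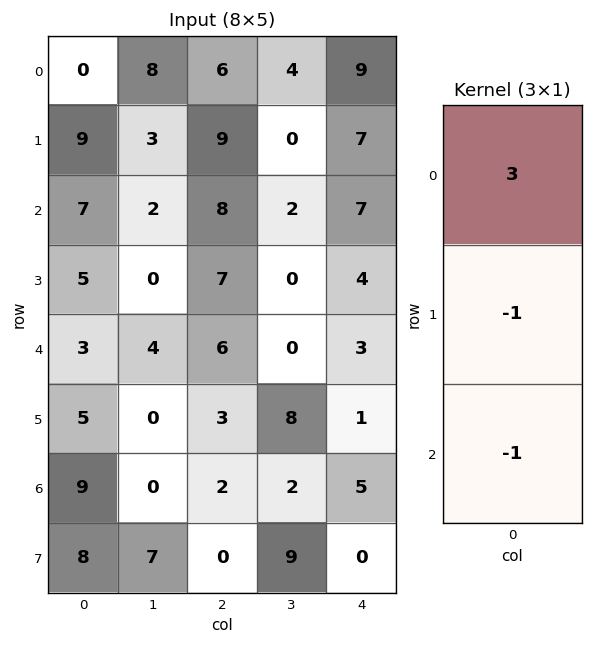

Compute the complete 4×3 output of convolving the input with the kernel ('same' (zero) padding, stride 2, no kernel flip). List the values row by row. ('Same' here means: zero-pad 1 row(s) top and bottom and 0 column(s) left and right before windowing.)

Output[0,0]: The receptive field on the zero-padded input at this output position is [0 / 0 / 9]. Elementwise product with the kernel and sum: 0·3 + 0·-1 + 9·-1.

-9 -15 -16
15 12 10
7 12 8
-2 7 -2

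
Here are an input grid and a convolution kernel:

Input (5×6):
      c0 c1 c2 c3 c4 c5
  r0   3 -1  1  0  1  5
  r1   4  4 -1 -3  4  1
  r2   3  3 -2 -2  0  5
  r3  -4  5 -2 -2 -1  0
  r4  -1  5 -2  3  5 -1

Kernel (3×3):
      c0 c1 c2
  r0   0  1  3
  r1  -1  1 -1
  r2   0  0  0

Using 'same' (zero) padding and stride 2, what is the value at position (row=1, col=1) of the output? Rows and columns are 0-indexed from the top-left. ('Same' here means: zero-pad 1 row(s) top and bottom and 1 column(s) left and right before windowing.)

The receptive field on the zero-padded input at this output position is [4 -1 -3 / 3 -2 -2 / 5 -2 -2]. Elementwise product with the kernel and sum: -1·1 + -3·3 + 3·-1 + -2·1 + -2·-1.

-13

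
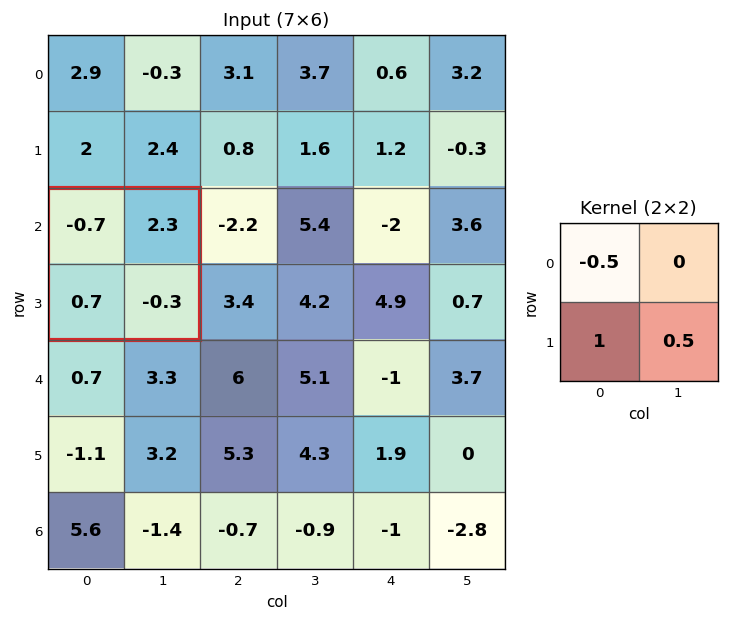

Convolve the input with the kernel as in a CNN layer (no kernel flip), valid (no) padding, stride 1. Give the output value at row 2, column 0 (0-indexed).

The receptive field on the input at this output position is [-0.7 2.3 / 0.7 -0.3]. Elementwise product with the kernel and sum: -0.7·-0.5 + 0.7·1 + -0.3·0.5.

0.9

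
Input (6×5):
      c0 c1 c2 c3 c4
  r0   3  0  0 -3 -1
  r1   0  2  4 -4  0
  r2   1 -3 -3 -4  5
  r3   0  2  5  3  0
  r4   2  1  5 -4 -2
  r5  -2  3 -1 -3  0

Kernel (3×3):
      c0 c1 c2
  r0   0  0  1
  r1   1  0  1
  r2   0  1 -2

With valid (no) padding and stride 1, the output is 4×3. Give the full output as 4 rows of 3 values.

Output[0,0]: The receptive field on the input at this output position is [3 0 0 / 0 2 4 / 1 -3 -3]. Elementwise product with the kernel and sum: 0·1 + 0·1 + 4·1 + -3·1 + -3·-2.
Output[0,1]: The receptive field on the input at this output position is [0 0 -3 / 2 4 -4 / -3 -3 -4]. Elementwise product with the kernel and sum: -3·1 + 2·1 + -4·1 + -3·1 + -4·-2.

7 0 -11
-6 -12 5
-7 14 10
17 5 0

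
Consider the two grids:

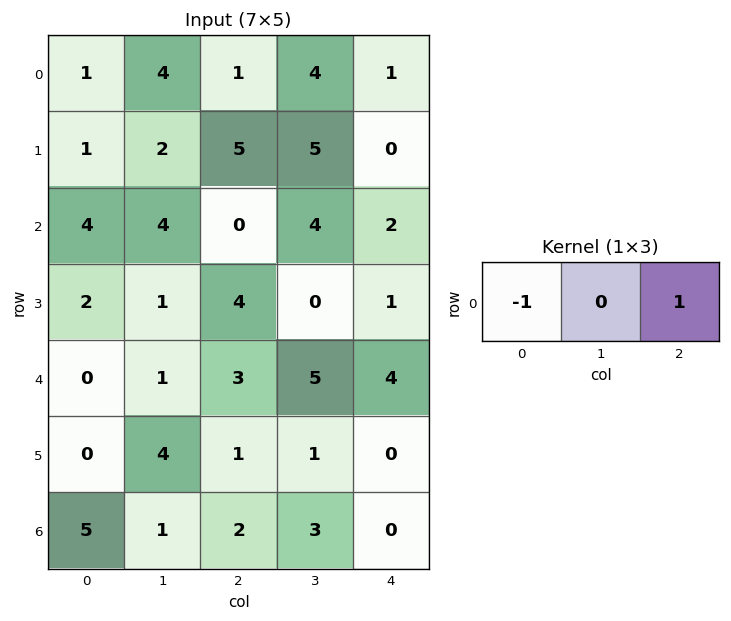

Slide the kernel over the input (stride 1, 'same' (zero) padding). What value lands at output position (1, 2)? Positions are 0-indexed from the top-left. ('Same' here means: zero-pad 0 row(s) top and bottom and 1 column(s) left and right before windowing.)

3

The receptive field on the zero-padded input at this output position is [2 5 5]. Elementwise product with the kernel and sum: 2·-1 + 5·1.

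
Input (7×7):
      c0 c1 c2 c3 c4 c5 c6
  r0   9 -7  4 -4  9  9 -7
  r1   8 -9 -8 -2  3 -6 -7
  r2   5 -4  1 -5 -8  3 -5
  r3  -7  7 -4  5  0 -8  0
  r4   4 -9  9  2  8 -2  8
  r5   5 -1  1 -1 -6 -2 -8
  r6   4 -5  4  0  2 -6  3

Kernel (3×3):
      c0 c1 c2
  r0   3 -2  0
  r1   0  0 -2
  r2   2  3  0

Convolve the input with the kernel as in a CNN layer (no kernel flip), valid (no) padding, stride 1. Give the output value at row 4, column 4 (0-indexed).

The receptive field on the input at this output position is [8 -2 8 / -6 -2 -8 / 2 -6 3]. Elementwise product with the kernel and sum: 8·3 + -2·-2 + -8·-2 + 2·2 + -6·3.

30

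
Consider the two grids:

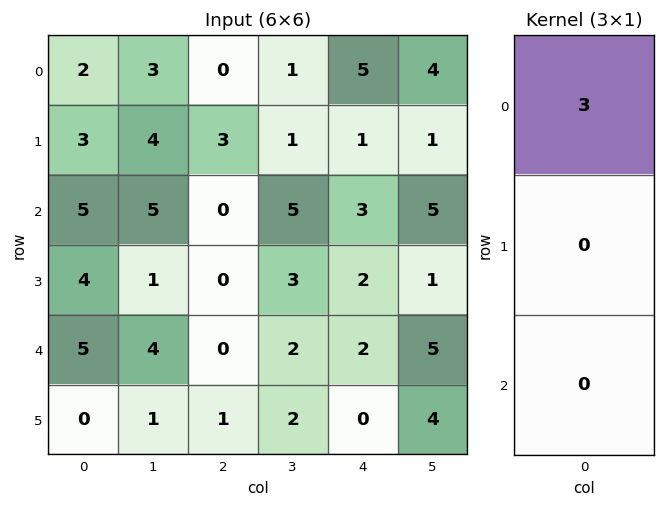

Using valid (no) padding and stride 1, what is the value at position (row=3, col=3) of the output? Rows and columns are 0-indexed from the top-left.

The receptive field on the input at this output position is [3 / 2 / 2]. Elementwise product with the kernel and sum: 3·3.

9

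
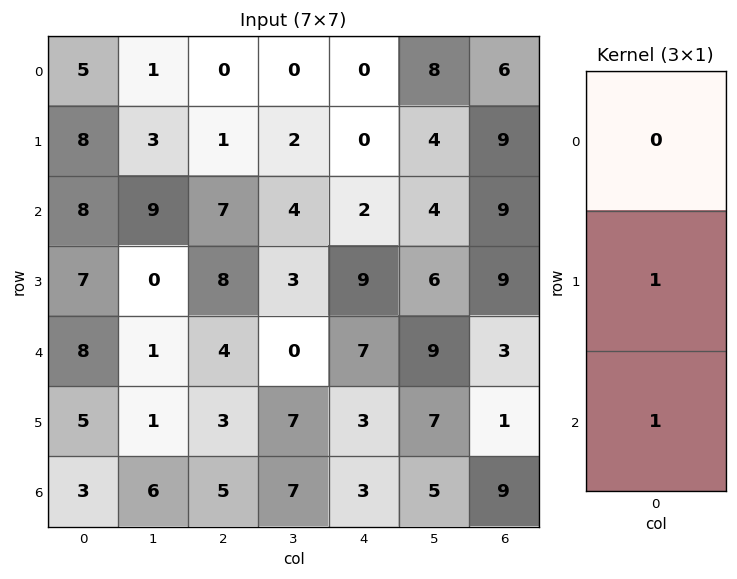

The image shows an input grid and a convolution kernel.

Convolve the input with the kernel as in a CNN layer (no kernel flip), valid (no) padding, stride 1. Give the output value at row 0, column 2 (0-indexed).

8

The receptive field on the input at this output position is [0 / 1 / 7]. Elementwise product with the kernel and sum: 1·1 + 7·1.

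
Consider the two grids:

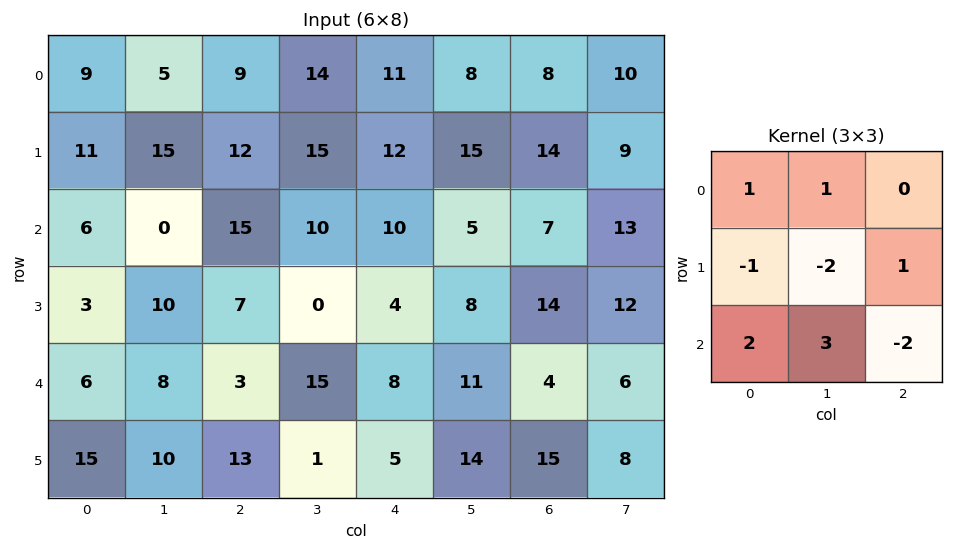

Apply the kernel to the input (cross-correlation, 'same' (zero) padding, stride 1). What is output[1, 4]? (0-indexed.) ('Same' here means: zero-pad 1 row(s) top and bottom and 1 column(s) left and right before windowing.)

41

The receptive field on the zero-padded input at this output position is [14 11 8 / 15 12 15 / 10 10 5]. Elementwise product with the kernel and sum: 14·1 + 11·1 + 15·-1 + 12·-2 + 15·1 + 10·2 + 10·3 + 5·-2.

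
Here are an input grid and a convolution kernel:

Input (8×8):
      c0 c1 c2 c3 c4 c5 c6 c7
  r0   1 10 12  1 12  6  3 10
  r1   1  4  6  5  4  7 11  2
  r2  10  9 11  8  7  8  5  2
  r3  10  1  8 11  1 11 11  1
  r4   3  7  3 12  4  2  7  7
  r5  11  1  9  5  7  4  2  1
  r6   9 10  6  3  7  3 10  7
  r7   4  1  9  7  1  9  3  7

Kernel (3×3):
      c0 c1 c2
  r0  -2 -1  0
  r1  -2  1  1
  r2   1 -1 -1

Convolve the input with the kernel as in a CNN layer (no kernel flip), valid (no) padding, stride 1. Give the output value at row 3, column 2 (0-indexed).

The receptive field on the input at this output position is [8 11 1 / 3 12 4 / 9 5 7]. Elementwise product with the kernel and sum: 8·-2 + 11·-1 + 3·-2 + 12·1 + 4·1 + 9·1 + 5·-1 + 7·-1.

-20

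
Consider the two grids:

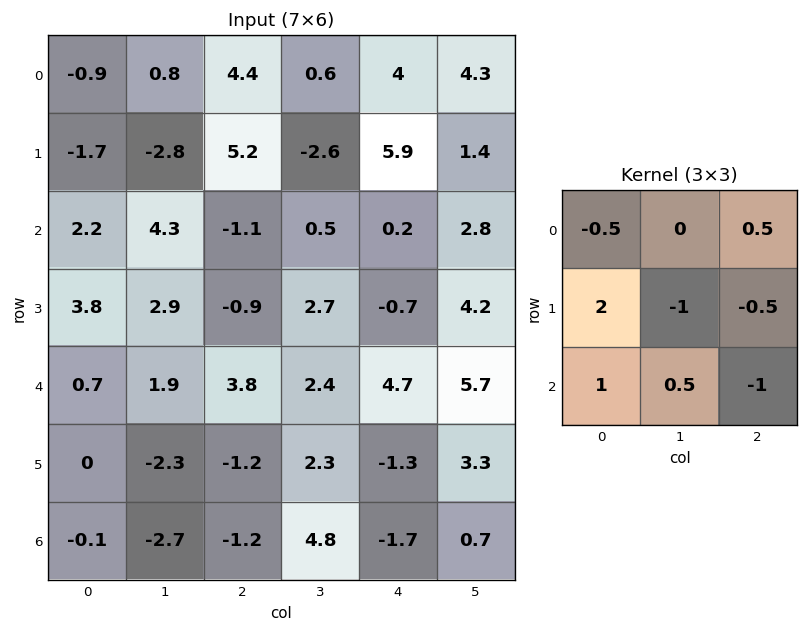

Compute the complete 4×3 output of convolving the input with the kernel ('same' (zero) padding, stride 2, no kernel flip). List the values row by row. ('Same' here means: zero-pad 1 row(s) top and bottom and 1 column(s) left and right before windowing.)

2.45 -0.7 -6
-6.75 9.3 -0.45
2.1 -6.5 -3.65
0.3 -4.3 11.45

Output[0,0]: The receptive field on the zero-padded input at this output position is [0 0 0 / 0 -0.9 0.8 / 0 -1.7 -2.8]. Elementwise product with the kernel and sum: 0·-0.5 + 0·0.5 + 0·2 + -0.9·-1 + 0.8·-0.5 + 0·1 + -1.7·0.5 + -2.8·-1.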